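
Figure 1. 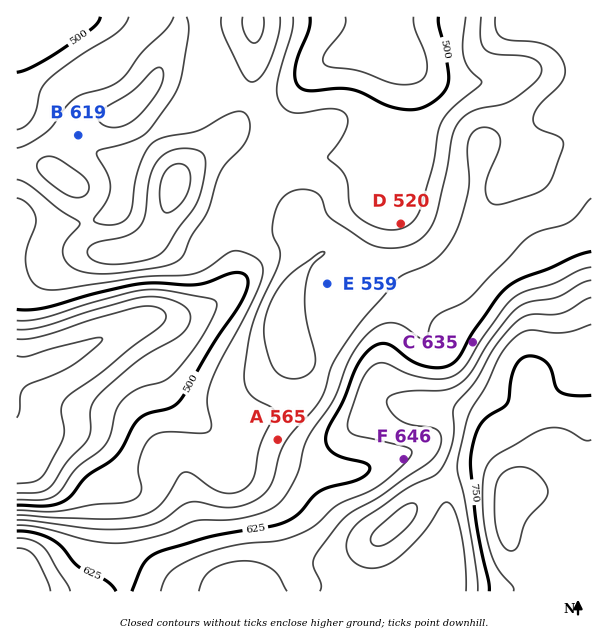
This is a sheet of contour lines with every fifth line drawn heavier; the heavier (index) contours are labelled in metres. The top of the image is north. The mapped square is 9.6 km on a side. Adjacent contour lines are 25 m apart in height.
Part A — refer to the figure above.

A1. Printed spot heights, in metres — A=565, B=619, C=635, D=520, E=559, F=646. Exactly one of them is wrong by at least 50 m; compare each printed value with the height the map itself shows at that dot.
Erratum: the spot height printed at B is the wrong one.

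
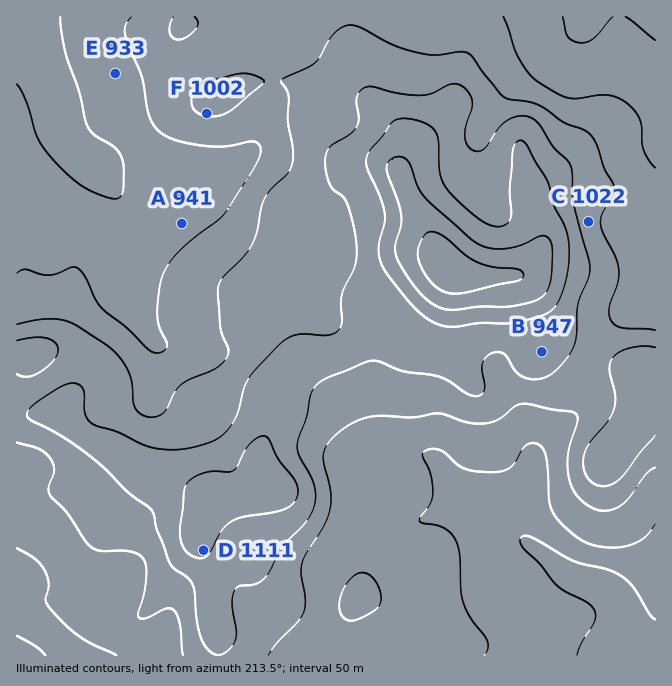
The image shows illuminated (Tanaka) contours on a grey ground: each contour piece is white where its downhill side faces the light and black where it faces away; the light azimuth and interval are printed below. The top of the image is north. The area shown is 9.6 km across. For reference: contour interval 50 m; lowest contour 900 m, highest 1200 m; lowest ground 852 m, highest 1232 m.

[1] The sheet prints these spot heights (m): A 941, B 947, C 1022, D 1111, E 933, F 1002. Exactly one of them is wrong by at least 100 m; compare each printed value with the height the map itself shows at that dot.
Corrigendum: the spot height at B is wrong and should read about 1072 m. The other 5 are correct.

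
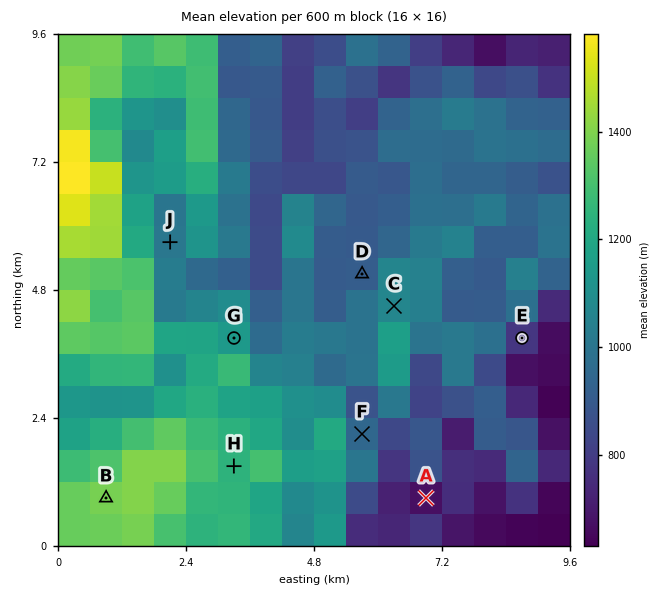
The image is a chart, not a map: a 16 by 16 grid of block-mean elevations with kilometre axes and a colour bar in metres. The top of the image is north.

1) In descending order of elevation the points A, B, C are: B C A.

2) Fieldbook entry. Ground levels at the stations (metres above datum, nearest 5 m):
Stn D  890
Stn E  765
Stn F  935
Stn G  1135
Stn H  1220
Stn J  990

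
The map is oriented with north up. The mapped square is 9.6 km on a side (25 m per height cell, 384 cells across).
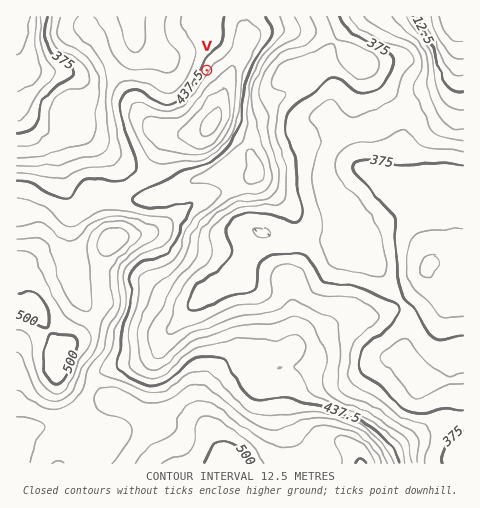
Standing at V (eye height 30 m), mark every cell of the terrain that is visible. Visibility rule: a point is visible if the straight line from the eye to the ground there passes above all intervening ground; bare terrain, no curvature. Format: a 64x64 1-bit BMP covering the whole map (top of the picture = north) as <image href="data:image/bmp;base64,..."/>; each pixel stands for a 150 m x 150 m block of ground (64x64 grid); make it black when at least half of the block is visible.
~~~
<image width="64" height="64" href="data:image/bmp;base64,Qk0+AgAAAAAAAD4AAAAoAAAAQAAAAEAAAAABAAEAAAAAAAACAAATCwAAEwsAAAIAAAAAAAAA////AAAAAAAAAAAAAAAAAAAAAAAAAAAAAAAAAAAAAAAAAAAAAAAAAAAAAAAAAAAAAAAAAAAAAAAAAAAAAAAAAAAAAAAAAAAAAAAAAAAAAAAAAAAAAAAAAAAAAAAAAAAAAAAAAAAAAAAAAAAAAAAAAAEAAAAAAAAAAwAAAAAAAAADAAAAAAAAAAGAAAAAAAAAAPAAAAAAAAAAcAAAAAAAAAAAAAAAAAAACAAAAAAAAAAYAAAAAAAAADgAAAAAAAAA+AQAAAAAAAD8AAAAAAAAAPwAAAAAAAAA/AAAAAAAAAD+AAAAAAAAAP4AAAAAAAAA/wAAAAAAAAD/AAAAAAAAAP+AAAAAAAAA/g+AAAAAAAD8P8AAAAAAAPwfgAAAAAAA+AAAAAAAAAD4AAAAAAAAAPgAAAAAAAAA+AAAAAAAAADwAAAAAAAAAPAAAAAAAAAA4AAAAAAAAACAAAAAAAAAAAAAAAAAAAAAAAAAAAAAAAAAAAAAAAAAAAAAAAAAAAAAAAAHAAAAAAAAAB/gAAAAAAAAP/AAAAAAAAB/+AAAAAAAAP/8AAAAAAAA//wAAAAAAAH//AAAAAAAA//+AAAAAAAD//4AAAAAAAf//gAAAAAAD///AAAAAAAP//+AAAAAAB///4AAAAAB////wAAAAAH///+AAAAAAP///4AAAAAA////gAAAAA=="/>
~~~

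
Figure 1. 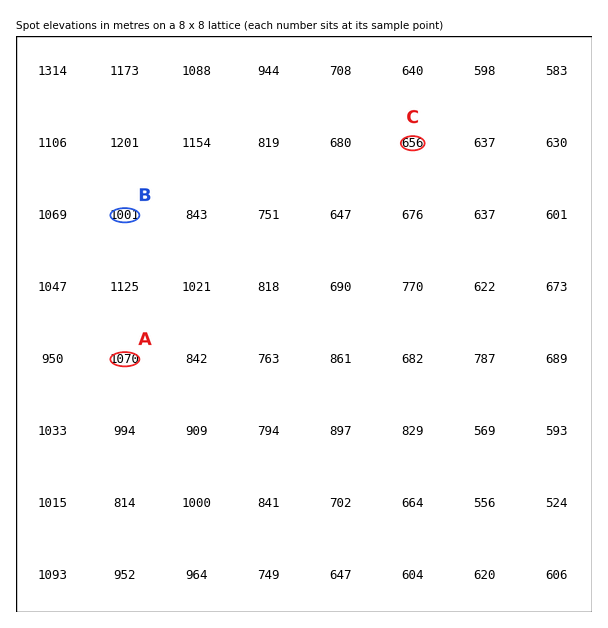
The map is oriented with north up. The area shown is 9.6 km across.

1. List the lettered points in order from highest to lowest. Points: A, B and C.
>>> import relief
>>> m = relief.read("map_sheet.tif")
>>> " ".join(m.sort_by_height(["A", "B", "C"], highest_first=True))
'A B C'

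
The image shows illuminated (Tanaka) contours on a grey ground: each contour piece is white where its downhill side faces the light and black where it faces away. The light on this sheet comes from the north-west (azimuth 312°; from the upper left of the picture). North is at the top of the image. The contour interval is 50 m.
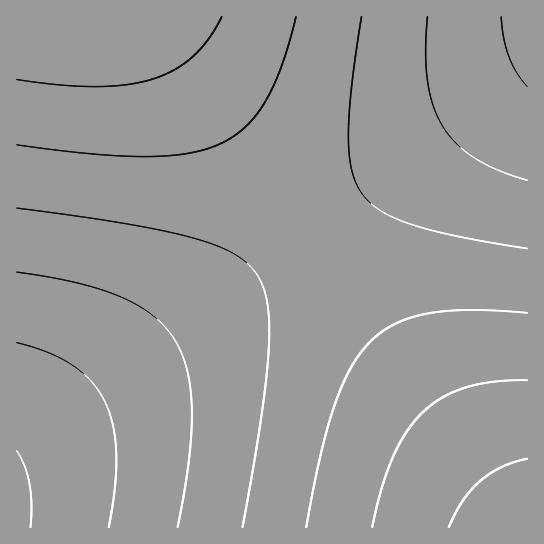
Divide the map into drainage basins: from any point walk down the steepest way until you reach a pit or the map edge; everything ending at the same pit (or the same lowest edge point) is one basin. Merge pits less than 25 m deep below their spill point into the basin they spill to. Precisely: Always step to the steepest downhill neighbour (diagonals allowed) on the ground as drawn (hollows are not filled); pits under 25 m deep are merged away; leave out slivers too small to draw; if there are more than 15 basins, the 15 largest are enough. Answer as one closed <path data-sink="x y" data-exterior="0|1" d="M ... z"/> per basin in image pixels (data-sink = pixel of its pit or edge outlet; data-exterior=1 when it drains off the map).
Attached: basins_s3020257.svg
<path data-sink="17 517" data-exterior="1" d="M150 16l-134 1 0 510 507 1z"/><path data-sink="527 17" data-exterior="1" d="M527 16l-376 1 374 511 3-1z"/>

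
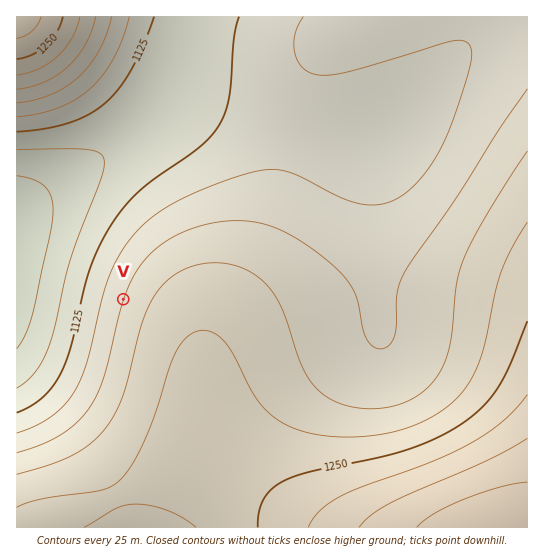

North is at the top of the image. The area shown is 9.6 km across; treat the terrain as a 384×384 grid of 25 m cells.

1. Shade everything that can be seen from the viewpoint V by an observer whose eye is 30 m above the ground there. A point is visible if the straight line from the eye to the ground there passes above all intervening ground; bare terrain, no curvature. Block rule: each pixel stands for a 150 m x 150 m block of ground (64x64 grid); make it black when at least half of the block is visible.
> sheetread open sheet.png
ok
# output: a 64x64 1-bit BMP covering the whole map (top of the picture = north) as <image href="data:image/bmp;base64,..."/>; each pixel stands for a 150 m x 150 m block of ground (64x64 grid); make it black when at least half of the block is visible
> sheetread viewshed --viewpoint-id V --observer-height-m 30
<image width="64" height="64" href="data:image/bmp;base64,Qk0+AgAAAAAAAD4AAAAoAAAAQAAAAEAAAAABAAEAAAAAAAACAAATCwAAEwsAAAIAAAAAAAAA////AAAAAAAAAAAAAH//APAAAAAAP//A/wAAAAAP//D/wAAAAAH/+P/wAAAAAB/8//gAAAAAA/7//AAAAAAAP//+AAAAAAAA//8AAAAAAAD//4AAAAAAAP//gAAAAAAA///AAAAAAAD//8AAAAAAAP//4AAAAAAA///gAAAAAAD//+AAAAAAAP//8AAAAAAA///wAAAAAAD///AAAAAAAP//8AAAAAAA///wAAAAAAD///gAAAAAAP//+AAAAAAA///4AAAAAAD///gAAAAAAP///AAAAAAA///8AAAAAAD///wAAAAAAP///AAAAAAA///8AAAAAAD///wAAAAAAP///AAAAAAA///8AAAAAAD///wAAAAAAP//+AAAAAAA///4AAAAAAD///gAAAAAAP//+AAAAAAA///4AAAAAAD///gAAAAAAP///AAAAAAA///8AAAAAAD///8AAAAAAP///4AAAAAA////4AAAAAD////4AAAAAP////4AAAAA/////4AAAAD/////4AAAAP/////4AAAA//////4AAAD//////4AAAf//////4AAB///////4AAP///////+AB/////////wf/////////////////////////////////////////////////////////////////////////////////////w=="/>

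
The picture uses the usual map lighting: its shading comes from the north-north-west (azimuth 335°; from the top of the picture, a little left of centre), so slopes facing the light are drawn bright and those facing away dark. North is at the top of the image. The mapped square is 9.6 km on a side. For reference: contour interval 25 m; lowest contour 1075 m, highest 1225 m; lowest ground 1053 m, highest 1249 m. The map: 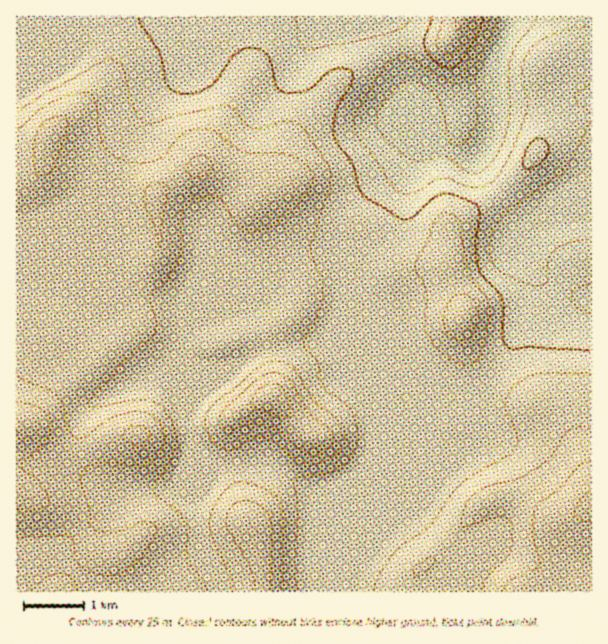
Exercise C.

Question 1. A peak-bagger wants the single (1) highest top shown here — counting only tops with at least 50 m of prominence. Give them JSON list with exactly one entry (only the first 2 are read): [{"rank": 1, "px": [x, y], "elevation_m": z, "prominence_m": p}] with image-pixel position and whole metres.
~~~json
[{"rank": 1, "px": [272, 398], "elevation_m": 1241, "prominence_m": 74}]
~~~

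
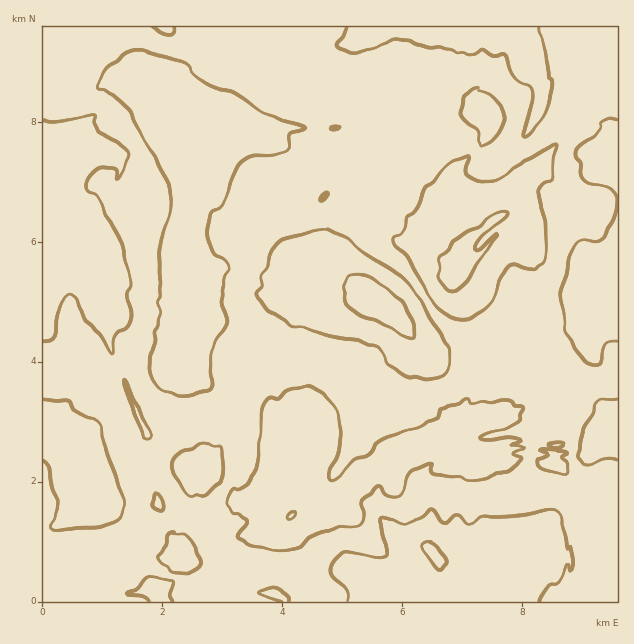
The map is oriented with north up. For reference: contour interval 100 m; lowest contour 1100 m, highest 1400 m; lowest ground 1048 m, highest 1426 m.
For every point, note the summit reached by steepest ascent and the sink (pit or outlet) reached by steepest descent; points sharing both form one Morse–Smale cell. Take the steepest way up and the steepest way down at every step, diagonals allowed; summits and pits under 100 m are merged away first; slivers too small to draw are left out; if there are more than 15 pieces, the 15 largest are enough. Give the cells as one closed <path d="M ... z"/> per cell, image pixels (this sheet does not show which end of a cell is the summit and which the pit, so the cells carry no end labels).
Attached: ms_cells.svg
<path d="M239 54l-6 4-6 8 1-5-7-7-16 4-5 8-22 22-8-5-19 1 1 6-5 15 3 19 5 6 12 4 13 13 9 16 7 8 4 12-2 6-8 7-4 17 0 12 4 9-1 22 3 6-2 26 4 7 0 15-10 15 0 8 6 12 0 31-7 9-1 18 19 38 6 33 23 17 8 9 7-3 8 3-3 7 4 3 11-1 12 9 10 0 9-7 6-13 17 5 22-5 26-20 6-8 21-3 15-12 18-9 15-3 9-6 3 14 6 11 3 2 7 0 8 9 19-5 8-7 16-3 11 0 28 10 18 0 8-7 0 37 12 11 19 7 1-93-6-3-9-15-5-15-11-8-13-4-7-12-12-9 1-6-3-4-4 7-8 6-26 2-15-2-5-8-8-6-6 0-17 6-37 1-56-61-12 0-20-25-1-21 7-18 1-17 17-13 48-63 0-11-15-10 3-5 1-12-33 5-15-6-8 2-9-6-18-6-5 17-7 1 0-20-28 0-23-13z"/><path d="M164 26l-57 0-12 9-7 0-12 20-6 17-12 10-16 3 0 44 7 1 6 7 10-5 5 5 16-1 6 6 8 0 2 8-6 6 16 0 8 10-3 12-23 20-8 30 12 6 12 19 1 14-11 18 2 15 8 10-2 30 24 63 15 30-11 12-2 12 24 41 4 27 16 24 13 13 32 8 9 0 7 11 11 0 10-6 8 0 4 17 8 4 4-2 14-14 40-10 9 0 12 6 9 0 8 4 7 0 3-4 11 5 6-1 31-23 5 5 13 6 23 4 18-21 36-7 12 0 3-6 2-9 7-9 19-5 12 4 1 4 9 8 4 12 4 3 9 5 6 0 1-34-20-8-12-11 0-37-8 7-18 0-28-10-11 0-16 3-8 7-19 5-8-9-7 0-3-2-6-11-3-14-9 6-15 3-18 9-15 12-21 3-6 8-26 20-19 5-20-5-6 13-9 7-10 0-12-9-11 1-4-3 3-7-8-3-7 3-8-9-23-17-6-33-19-38 0-13 8-14 0-31-6-12 0-8 10-15 0-15-4-7 2-26-3-6 1-22-4-9 0-12 4-17 8-7 2-6-4-12-7-8-9-16-13-13-12-4-5-6-3-19 5-15-1-6 19-1 8 5 22-22 5-8 16-4 8 8 9-8-9-14-39 1z"/><path d="M598 26l-433 1 25 14 39-1 10 14 5-2 9 0 9 4 15 16 13 4 15 7 4-4 5-22 8-4-6 8-1 9 0 12 2 4 5-3 13-1 23 2 22-8 14-2 7-6 9-2 12 0 27 14 21 20 4 11 12 13-2 15-28 33 0 23-4 9 0 10 17 24 13-8 12-10 6 10 5-4 4 1 16 13 3 7 0 21-3 12 5 17 8 9 0 7-8 21 9 10 12 3 6-9 11-6 22 0 8-10 20 2 0-267-11-4-5-5-4-8z"/><path d="M422 66l-21 2-7 6-14 2-22 8-23-2-17 3 26 13 8-2 15 6 9 0 24-6-1 13-3 5 10 5 6 10-4 12-28 33-17 24-17 13-1 17-7 18 1 21 20 25 12 0 56 61 37-1 17-6 6 0 8 6 5 8 41 0 8-6 3-6-13-4-9-10 8-21 0-7-8-9-5-17 3-12 0-21-3-7-16-13-4-1-5 4-6-10-12 10-13 8-17-24 0-10 4-9 0-23 28-33 2-15-12-13-4-11-21-20z"/><path d="M88 228l-7 1-3 12-9 15-23 27 0 14-4 4 0 122 17 8 17 14 5 11-5 25 10 14 5 2 9-6 6 1 5 6 0 7-7 7-7 0-7 5-2 21-11 6-2 11-18 16-8 11-7 3 1 17 46 0 11-8 16 4 33-10 14-1 7-5 2-11 11-16-21-30-4-27-24-41 2-12 11-12-15-30-6-19-9-17-7-21 0-36-8-10 0-9-6-23 0-7 6-9 0-11-5-8z"/><path d="M577 515l-24 5-4 3-8 21-12 0-36 7-18 21-23-4-13-6-5-5-31 23-6 1-9-5-5 4-7 0-8-4-9 0-12-6-9 0-40 10-14 14-4 2-8-4-4-17-2 1 0 4-3-5-3 0-6 3 0 3-15 0-7-11-9 0-32-8-7-8-18 32-50 12-16-4-10 7 509 1 6-12 11-2 2-2 0-34-16-6-4-3-4-12-9-8-4-7z"/><path d="M49 130l-7 0 1 170 3-3 0-14 23-27 9-15 3-12 5-1 8-30 10-7 13-13 3-6-2-9-6-7-16 0 6-6-2-8-8 0-6-6-16 1-5-5-10 5z"/><path d="M46 424l-4 0 1 160 6-2 8-11 18-16 1-11 12-6 2-21 7-5 7 0 7-7 0-7-5-6-6-1-11 6-9-10-4-12 5-12 0-7-5-11-8-8z"/><path d="M607 322l-9 0-8 10-22 0-11 6-5 8 4 5-1 6 12 9 7 12 13 4 11 8 5 15 9 15 5 2 1-97z"/><path d="M106 26l-63 0-1 58 11-1 11-5 6-6 16-35 15-5z"/><path d="M536 172l-6 5-4 7-10 12-11 19 13 0 9-9 12-6 12 0 4-2 0-8-6-10-5-6z"/><path d="M253 52l-9 0-4 2 0 3 14 14 17 11 6 2 16 2 13-2-16-8-13-4-15-16z"/><path d="M617 26l-19 1 0 13 4 8 5 5 7 3 4-1z"/><path d="M377 395l-5 2-14 24 4 7 9-3 9-10z"/><path d="M322 53l-6 1-6 10-1 15-3 5-1 20 7-1 4-15 0-27z"/>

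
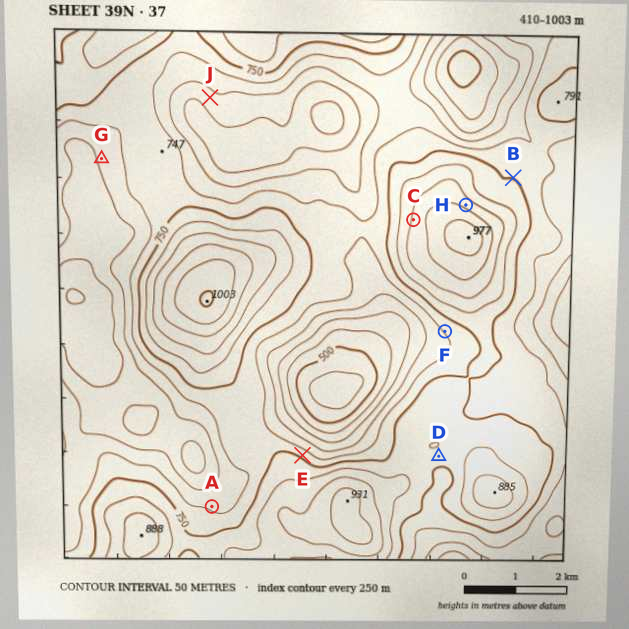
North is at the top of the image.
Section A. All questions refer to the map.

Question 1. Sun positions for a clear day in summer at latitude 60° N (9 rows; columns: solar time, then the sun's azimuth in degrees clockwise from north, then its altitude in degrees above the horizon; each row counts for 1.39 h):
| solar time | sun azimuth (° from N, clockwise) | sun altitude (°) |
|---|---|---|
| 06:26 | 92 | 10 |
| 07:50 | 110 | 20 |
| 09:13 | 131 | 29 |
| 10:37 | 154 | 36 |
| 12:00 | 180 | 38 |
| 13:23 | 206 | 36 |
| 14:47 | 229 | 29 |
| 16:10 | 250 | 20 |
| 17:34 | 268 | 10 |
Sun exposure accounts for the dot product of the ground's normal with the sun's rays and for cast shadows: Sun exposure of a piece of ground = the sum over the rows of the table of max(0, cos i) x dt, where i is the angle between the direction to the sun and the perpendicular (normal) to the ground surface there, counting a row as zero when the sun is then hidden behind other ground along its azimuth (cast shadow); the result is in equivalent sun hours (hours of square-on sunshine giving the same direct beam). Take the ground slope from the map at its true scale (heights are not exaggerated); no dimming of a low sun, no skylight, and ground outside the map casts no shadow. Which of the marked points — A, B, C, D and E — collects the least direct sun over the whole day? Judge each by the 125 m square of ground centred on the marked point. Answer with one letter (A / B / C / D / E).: E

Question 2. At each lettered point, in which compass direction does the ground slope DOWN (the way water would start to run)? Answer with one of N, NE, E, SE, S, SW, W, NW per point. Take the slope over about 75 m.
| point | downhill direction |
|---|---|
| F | SW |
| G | W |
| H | NE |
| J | SW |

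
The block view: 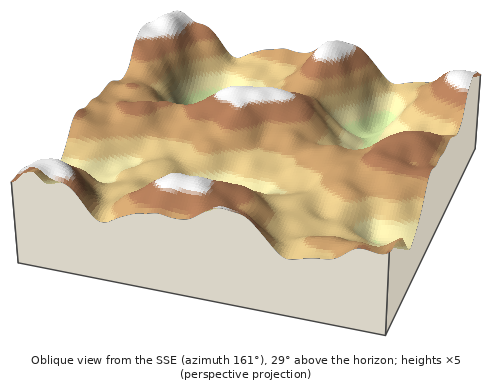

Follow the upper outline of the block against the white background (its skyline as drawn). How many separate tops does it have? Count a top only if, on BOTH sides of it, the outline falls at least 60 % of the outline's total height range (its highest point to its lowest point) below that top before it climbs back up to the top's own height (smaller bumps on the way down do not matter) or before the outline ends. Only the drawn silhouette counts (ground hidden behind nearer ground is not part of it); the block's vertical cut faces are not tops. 0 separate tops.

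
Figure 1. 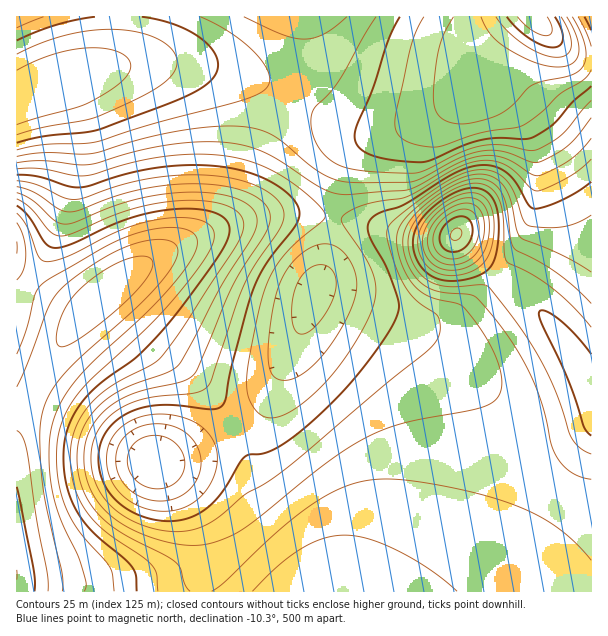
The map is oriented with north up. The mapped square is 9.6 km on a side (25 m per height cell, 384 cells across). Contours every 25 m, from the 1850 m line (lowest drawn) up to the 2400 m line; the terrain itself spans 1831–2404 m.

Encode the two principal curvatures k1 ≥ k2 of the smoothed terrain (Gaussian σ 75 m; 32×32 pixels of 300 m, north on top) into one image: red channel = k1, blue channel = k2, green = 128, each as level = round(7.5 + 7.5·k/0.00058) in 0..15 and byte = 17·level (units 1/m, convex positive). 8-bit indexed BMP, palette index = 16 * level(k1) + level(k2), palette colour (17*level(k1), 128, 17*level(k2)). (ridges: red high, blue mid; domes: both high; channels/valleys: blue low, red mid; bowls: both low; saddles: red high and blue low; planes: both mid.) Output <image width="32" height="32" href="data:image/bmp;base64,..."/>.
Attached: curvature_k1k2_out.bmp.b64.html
<image width="32" height="32" href="data:image/bmp;base64,Qk02CAAAAAAAADYEAAAoAAAAIAAAACAAAAABAAgAAAAAAAAEAAATCwAAEwsAAAABAAAAAAAAAIAAABGAAAAigAAAM4AAAESAAABVgAAAZoAAAHeAAACIgAAAmYAAAKqAAAC7gAAAzIAAAN2AAADugAAA/4AAAACAEQARgBEAIoARADOAEQBEgBEAVYARAGaAEQB3gBEAiIARAJmAEQCqgBEAu4ARAMyAEQDdgBEA7oARAP+AEQAAgCIAEYAiACKAIgAzgCIARIAiAFWAIgBmgCIAd4AiAIiAIgCZgCIAqoAiALuAIgDMgCIA3YAiAO6AIgD/gCIAAIAzABGAMwAigDMAM4AzAESAMwBVgDMAZoAzAHeAMwCIgDMAmYAzAKqAMwC7gDMAzIAzAN2AMwDugDMA/4AzAACARAARgEQAIoBEADOARABEgEQAVYBEAGaARAB3gEQAiIBEAJmARACqgEQAu4BEAMyARADdgEQA7oBEAP+ARAAAgFUAEYBVACKAVQAzgFUARIBVAFWAVQBmgFUAd4BVAIiAVQCZgFUAqoBVALuAVQDMgFUA3YBVAO6AVQD/gFUAAIBmABGAZgAigGYAM4BmAESAZgBVgGYAZoBmAHeAZgCIgGYAmYBmAKqAZgC7gGYAzIBmAN2AZgDugGYA/4BmAACAdwARgHcAIoB3ADOAdwBEgHcAVYB3AGaAdwB3gHcAiIB3AJmAdwCqgHcAu4B3AMyAdwDdgHcA7oB3AP+AdwAAgIgAEYCIACKAiAAzgIgARICIAFWAiABmgIgAd4CIAIiAiACZgIgAqoCIALuAiADMgIgA3YCIAO6AiAD/gIgAAICZABGAmQAigJkAM4CZAESAmQBVgJkAZoCZAHeAmQCIgJkAmYCZAKqAmQC7gJkAzICZAN2AmQDugJkA/4CZAACAqgARgKoAIoCqADOAqgBEgKoAVYCqAGaAqgB3gKoAiICqAJmAqgCqgKoAu4CqAMyAqgDdgKoA7oCqAP+AqgAAgLsAEYC7ACKAuwAzgLsARIC7AFWAuwBmgLsAd4C7AIiAuwCZgLsAqoC7ALuAuwDMgLsA3YC7AO6AuwD/gLsAAIDMABGAzAAigMwAM4DMAESAzABVgMwAZoDMAHeAzACIgMwAmYDMAKqAzAC7gMwAzIDMAN2AzADugMwA/4DMAACA3QARgN0AIoDdADOA3QBEgN0AVYDdAGaA3QB3gN0AiIDdAJmA3QCqgN0Au4DdAMyA3QDdgN0A7oDdAP+A3QAAgO4AEYDuACKA7gAzgO4ARIDuAFWA7gBmgO4Ad4DuAIiA7gCZgO4AqoDuALuA7gDMgO4A3YDuAO6A7gD/gO4AAID/ABGA/wAigP8AM4D/AESA/wBVgP8AZoD/AHeA/wCIgP8AmYD/AKqA/wC7gP8AzID/AN2A/wDugP8A/4D/ALmYlpeYiIiHhnZ2dneHiIiIiIiIh4eHh4eHh4eHh4eHqIeGh6e4t7enloaGh4iIiIiIiIiHh4eHh4eHh4eHh4eoh4anp6enpqamp4eHh4iIiIiIiIeHh4eHh4eHh4eHh5eHpqaWloaGlpaWl4eHiIiIiIiIh4eHh4eHh4eHh4eHl5eWloZ2dXV1hYaXl4eHiIiIiIiHh4eHh4eHh4eHh4enp5aGdWVVVWV1hpeXh4eIiIiIiIeHh4eHh4eHh4eHh6enhnZlVVRUVGWGlpeHh4eIiIeHh4eHh4eHh4eHh4aGuLeGdmVUVFRVdYaWp4aGh4eHh4eHh4eHh4eHh4eGhpa3tpZ1ZWRUVGV1lqanhoZ3h4eHh4eHh4eHh4eHhoaWqLe2poV1ZWVldYWWppeGdneHh4eHh4eHh4eHh4d2doeox7e2loaGhoaGlqa2hnZ2dneHh4eHh4eHh4eHdnZ2h6e3x6enlpaWl6ent5d2dXZ2d4eHh4eHh4eHh4d2dneXt6fHt5eHl6enp6eXh4Z2dXZ2d4eHh4eHh4eHdnZ2h6e4l7fHp4eHhoeHh4eHh4Z1dXZ3h4eHh4eHh3Z2doent7iGmLjIqIeHhoaHh4eHhnV1dXeHh4eHh4aGdnaHl7e4mIWHqMjIqIiHhoaHh4d2dnV1dneHh4WDg3R2h5e3uKiHk5aXuMjIuJiHh4aGhnZ2dXV2d4aFk6OjgYKWuLioiIahpJaXuMjIuKiIh4eGdnZlZWV2hnSjxda2ssG3qIiGhrOSlYeYuMjYyLiomId3dmVlZXZ3g6To+/vnwKKHhoaGtpKDhoeYqMjI2Mi4qJeXhoWFlpej0/n9/+y1gHWGhoe2lHN1h4eImKi4yMjIyLe2tbW2x8XQ5/z9/LiBcYaHh8aVhISHh4eHiJiouLi4t7e2tra3tqCzyvv66KOAhpeXtaaGhYaHh4eHh4eXl5eXl4eGhoaGgoCV2Pj4xZGGl5e2p5eGdoeHh4eGhoaGhoaGdnZ1dXV0cICl5+fFkoWHl5aXl4Z2h4eHh4eGhoaGhoZ2dXV1dXV0cJG0xaSDdoaHhYaGhnaHh4eHh4eGhoaGhoaGhoaGdnZ0cYGSg3R2doeDhIV2doaGhoaGhoaGhoaGh4eHh4eHdnZ2dXR1dnZ2h3R0dHV2doaGhoaGhoaGh4eHh4iIh4d3d3d3d3eHhpaWdXV1dXV2dnaGhoaGhoaGh4eHiIiHh4d3d3d3h6e2lYR2dXV1dXV2dnZ2hoaGhoeHh4eHh4eHd3d3h5e3x6VxcHd2dnZ2dnZ2dnZ2hoaHh4eHh4eHh3d3d3eHt8eWYGByd3d3d3Z2dnZ2dneHh4eHh4eHh4eHd3d3h6bGlVBQYaY="/>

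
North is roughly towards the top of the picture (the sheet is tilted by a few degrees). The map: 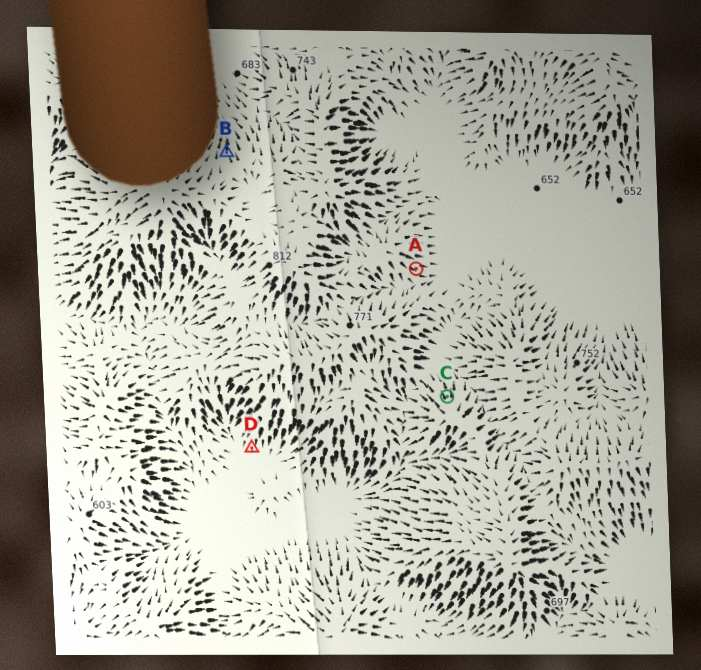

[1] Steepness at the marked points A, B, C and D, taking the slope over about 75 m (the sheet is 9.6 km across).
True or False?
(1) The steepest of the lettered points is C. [True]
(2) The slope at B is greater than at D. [True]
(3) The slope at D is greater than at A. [False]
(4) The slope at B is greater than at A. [True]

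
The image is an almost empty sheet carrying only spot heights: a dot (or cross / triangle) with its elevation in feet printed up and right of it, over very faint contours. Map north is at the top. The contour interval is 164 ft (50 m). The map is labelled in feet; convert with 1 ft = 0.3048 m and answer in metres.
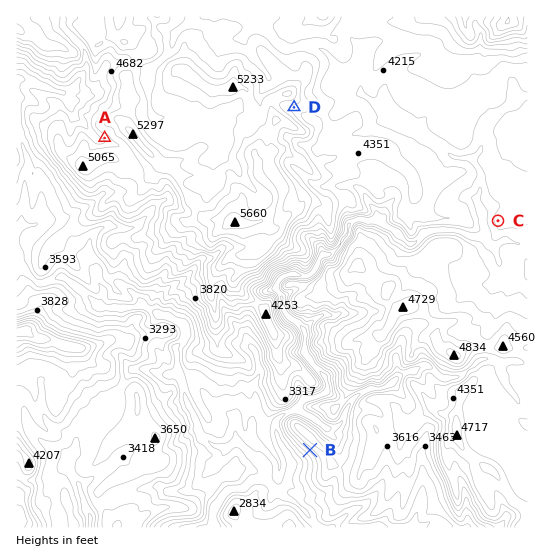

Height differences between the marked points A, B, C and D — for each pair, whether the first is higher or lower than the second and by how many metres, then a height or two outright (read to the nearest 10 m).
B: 520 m lower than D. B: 490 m lower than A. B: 290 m lower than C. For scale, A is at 1410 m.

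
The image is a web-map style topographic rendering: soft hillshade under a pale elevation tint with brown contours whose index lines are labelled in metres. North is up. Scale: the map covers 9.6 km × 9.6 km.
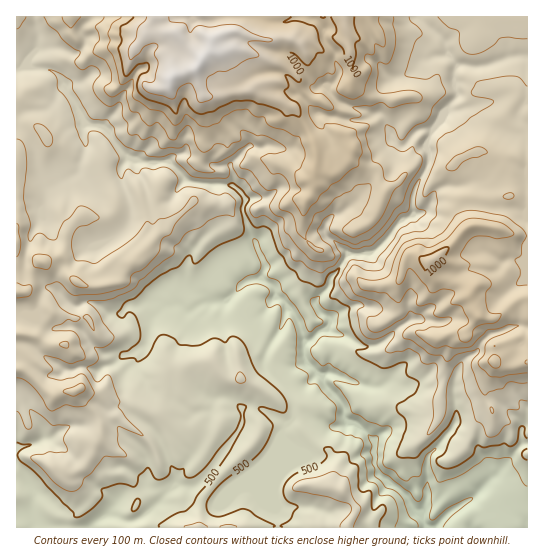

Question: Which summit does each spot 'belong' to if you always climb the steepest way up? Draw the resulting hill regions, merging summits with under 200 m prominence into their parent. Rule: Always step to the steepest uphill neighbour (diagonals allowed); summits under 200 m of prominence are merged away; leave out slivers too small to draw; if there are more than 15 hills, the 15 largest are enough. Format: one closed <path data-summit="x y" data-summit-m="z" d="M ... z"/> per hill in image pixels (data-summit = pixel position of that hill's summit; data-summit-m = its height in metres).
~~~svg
<path data-summit="202 59" data-summit-m="1192" d="M527 16l-511 1 1 52 10-4 4 3 18 1 9 6 18 28 8 19 21 6 14 19 11 12 16 4 23-2 20 20 14 3 20 0 14 4 8 10-2 13 8 23 14 31-4 14-15 2-20 20-20 2-16 9-11-7-8 0-8 3-8 9-10 29-4 4-2 8-14 16-1 12 5 11 2 16 16 11 13 14 15 35 1 12-13 12-4-6-9-3-8-11-17-9-6 0-2 2 2 29-8 14-14 8-5 5 1 2 435-1-1-100-6 3 2 13-22 27-10 9-2-12-12-20-26-16-2 0 7-9 0-21-1-14-2-2-8-2-12 0-35 4-9-4-8 4-14 0-34-14-7 0-4 3-15-14-3-7 1-13 24-16 2-7-14-10-2-7 14-16 2-8 6-7 10-16 2-2 22 0 17-15 14-18 11-6 0-20 16-35-2-17 21-36 9-9-4-20 3-10 2-2 24 2 33-11 12 1z"/><path data-summit="17 293" data-summit-m="845" d="M27 65l-11 5 0 409 10 2 9 10-4 20 2 17 58 0 6-7 14-8 8-14-2-29 2-2 6 0 17 9 8 11 9 3 4 6 13-12-1-12-15-35-13-14-16-11-2-16-5-11 1-12 14-16 2-8 4-4 10-29 8-9 8-3 8 0 11 7 16-9 20-2 20-20 15-2 4-14-14-31-8-23 2-13-8-10-14-4-20 0-14-3-20-20-23 2-16-4-11-12-14-19-21-6-8-19-18-28-9-6-18-1z"/><path data-summit="435 258" data-summit-m="1039" d="M523 56l-14 1-27 10-24-2-2 2-3 10 4 20-9 9-21 36 2 17-16 35 0 20-11 6-14 18-17 15-22 0-2 2-10 16-6 7-2 8-14 16 2 7 14 10-2 7-25 19 0 10 3 7 15 14 4-3 7 0 34 14 14 0 8-4 9 4 35-4 12 0 8 2 2 2 1 14 0 21-5 8 26 17 8 12 8 18 8-7 22-27-2-13 7-4 0-368z"/>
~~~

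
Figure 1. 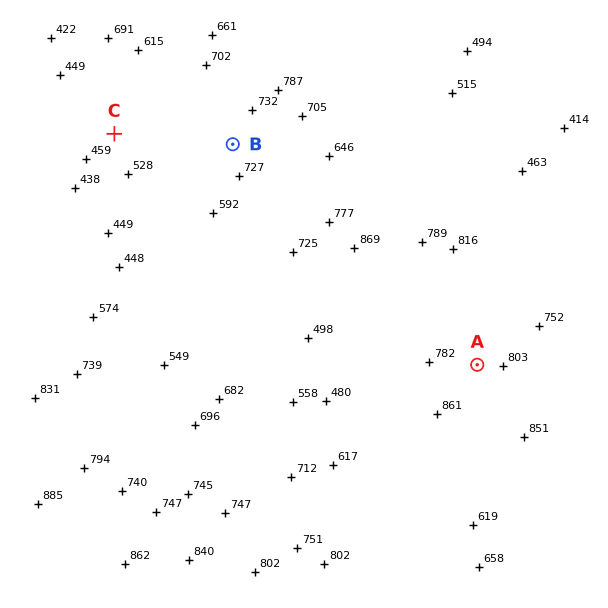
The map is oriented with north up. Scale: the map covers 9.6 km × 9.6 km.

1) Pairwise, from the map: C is below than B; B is below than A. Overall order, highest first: A B C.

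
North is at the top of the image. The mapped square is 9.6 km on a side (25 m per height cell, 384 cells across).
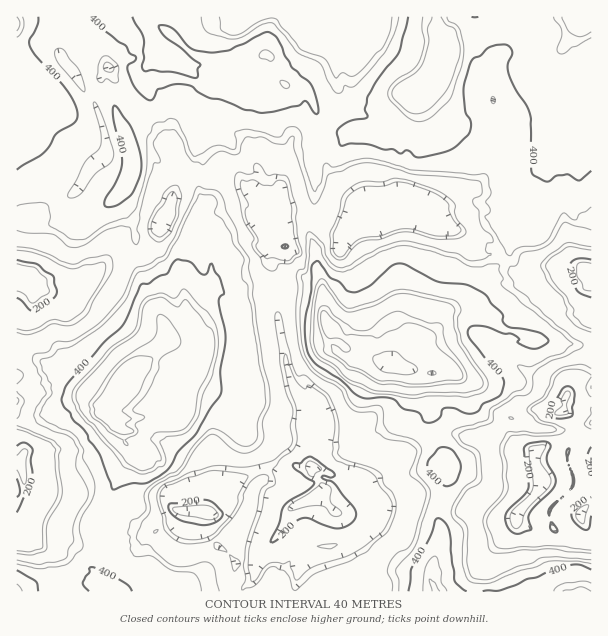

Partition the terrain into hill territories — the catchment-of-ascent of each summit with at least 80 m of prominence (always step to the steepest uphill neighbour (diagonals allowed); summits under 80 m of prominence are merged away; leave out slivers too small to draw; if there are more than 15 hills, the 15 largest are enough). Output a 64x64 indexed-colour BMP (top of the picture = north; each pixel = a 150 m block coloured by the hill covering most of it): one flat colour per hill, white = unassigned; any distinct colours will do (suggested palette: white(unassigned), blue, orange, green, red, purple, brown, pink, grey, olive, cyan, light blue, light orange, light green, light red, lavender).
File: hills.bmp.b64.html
<image width="64" height="64" href="data:image/bmp;base64,Qk12CAAAAAAAAHYAAAAoAAAAQAAAAEAAAAABAAQAAAAAAAAIAAATCwAAEwsAABAAAAAAAAAA////ALR3HwAOf/8ALKAsACgn1gC9Z5QAS1aMAMJ34wB/f38AIr28AM++FwDox64AeLv/AIrfmACWmP8A1bDFAHd3dxERERERERERERERERERERFmZmZmZmZkREREREREd3dxERERERERERERERERERERFmZmZmZmZmRERERERER3dxERERERERERERERERERERFmZmZmZmZmZkRERERERHd3EREREREREREREREREREREWZmZmZmZmZmZEREREREd3cRERERERERERERERERERERFmZmZmZmZmZkRERERER3ERERERERERERERERERERERERZmZmZmZmZmZERERERHEREREREREREREREREREREREREWZmZmZmZmZkRERERBERERERERERERERERERERERERERFmZmZmZmZmZBEREREREREREREREREREREREREREREREWERZmZmZmERERERERERERERERERERERERERERERERERERFmZmRhEUQRERERERERERERERERERERERERERERERFEQWREREQUREERERERERERERERERERERERERERERERFERERERERERERBERERERERERERERERERERERERERERE0REREREREREREQREREREREREREREREREREREREREzETM0REREREREREQREREREREREREREREREREREREREzMREzM0RERERERERBERERERERERERERERERERERERETMzETMzNEREREREREERERERERERERERERERERERERERMzMzMzMzRERERDMxEREREREREREREREREREREREREREzMzMzMzMzRDMzMzERERERERERERERERERERERERERETMzMzMzMzMzMzMzMRERERERERERERERERERERERERERMzMzMzMzMzMzMzMxERERERERERERERERERERERERERMzMzMzMzMzMzMzMzMzMxEREREREREREREREREREREREzMzMzMzMzMzMzMzMzMzEREREREREREREREREREREREzMzMzMzMzMzMzMzMzMzMxERERERERERERERERERERETMzMzMzMzMzMzMzMzMzMzMRERERERERERERERERERETMzMzMzMzMzMzMzMzMzMzMzERERERERERERERERERERMzMzMzMzMzMzMzMzMzMzMzMREREREREREREREREREREzMzMzMzMzMzMzMzMzMzMzMxERERERERERERERERERETMzMzMzMzMzMzMzMzMzMzMzERERERERERERERERERETMzMzMzMzMzMzMzMzMzMzMzMRERERERERERERERERERMzMzMzMzMzMzMzMzMzMzMzMxEREREREREREREREREREzMzMzMzMzMzMzMzMzMzMzMzERERERERERERERERERETMzMzMzMzMzMzMzMzMzMzMzMRERERERERERERERERERMzMzMzMzMzMzMzMzMzMzMzMxERIhEREREREREREREREzMzMzMzMzMzMzMzMzMzMzMzESIiIhERERERERERERETMzMzMzMzMzMzMzMzMzMzMzMiIiIiIRERERERERERERMzMzMzMzMzMzMzMzMyIjMzMyIiIiIiMRERERERERERMzMzMzMzMzMzMzMzMzIiIiIiIiIiIiIzMxEREREREREzMzMzMzMzMzMzMzMiIiIiIiIiIiIiIiMzMRERERERERMzMzMzMzMzMzMzIiIiIiIiIiIiIiIiIjMzEREREREREzMzMzMzMzMzMzIiIiIiIiIiIiIiIiIiIzMRERERERETMzMyIzMzMzMzIiIiIiIiIiIiIiIiIiIiIiEREREREREzIiERIiMzMyIiIiIiIiIiIlVSIiIiIiIiIRERERERESIiIREiIiIiIiIiIiIiIiIiVVVSIiIiIiIhERERERERIiIhIiIiIiIiIiIiIiIiIiJVVVVSIiIiIiIRERERIiIiIiIiIiIiIiIiIiIiIiIiIlVVVVIiIiIiIiERERIiIiIiIiIiIiIiIiIiIiIiIiIiVVVVVSIiIiIiIiIiIiIiIiIiIiIiIiIiIiIiIiIiIiJVVVVVUiIiIiIiIiIiIiIiIiIiIiIiIiIiIiIiIiIiIlVVVVVVIiIiIiIiIiIiIiIiIiIiIiIiIiIiIiIiIiIiVVVVVVUiIiIiIiIiIiIiIiIiIiIiIiIiIiIiIiIiIiJVVVVVVSIiIiIiIiIiIiIiIiIiIiIiIiIiIiIiIiIiIlVVVVVVIiIiIiIiIiIiIiIiIiIiIiIiIiIiIiIiIiIiVVVVVVIiIiIiIiIiIiIiIiIiIiIiIiIiIiIiIiIiIiJVVVVVUiIiIiIiIiIiIiIiIiIiIiIiIiIiIiIiIiIiIlVVVVVSIiIiIiIiIiIiIiIiIiIiIiIiIiIiIiIiIiIiVVVVVSIiIiIiIiIiIiIiIiIiIiIiIiIiIiIiIiIiIiJVVVVSIiIiIiIiIiIiIiIiIiIiIiIiIiIiIiIiIiIiIlVVVVIiIiIiIiIiIiIiIiIiIiIiIiIiIiIiIiIiIiIiVVVVIiIiIiIiIiIiIiIiIiIiIiIiIiIiIiIiIiIiIiJVVVUiIiIiIiIiIiIiIiIiIiIiIiIiIiIiIiIiIiIiIlVVVVVSIiIiIiIiIiIiIiIiISIiIiIiIiIiIiIiIiIiVVVVVVIiIiIiIiIiIiIiIiERIiIiIiIiIiIiIiIiIiJVVVVVIiIiIiIiIiIiIiIiIRESIiIiIiIiIiIiIiIiIlVVVVIiIiIiIiIiIiIiIiIRESIiIiIiIiIiIiIiIiIi"/>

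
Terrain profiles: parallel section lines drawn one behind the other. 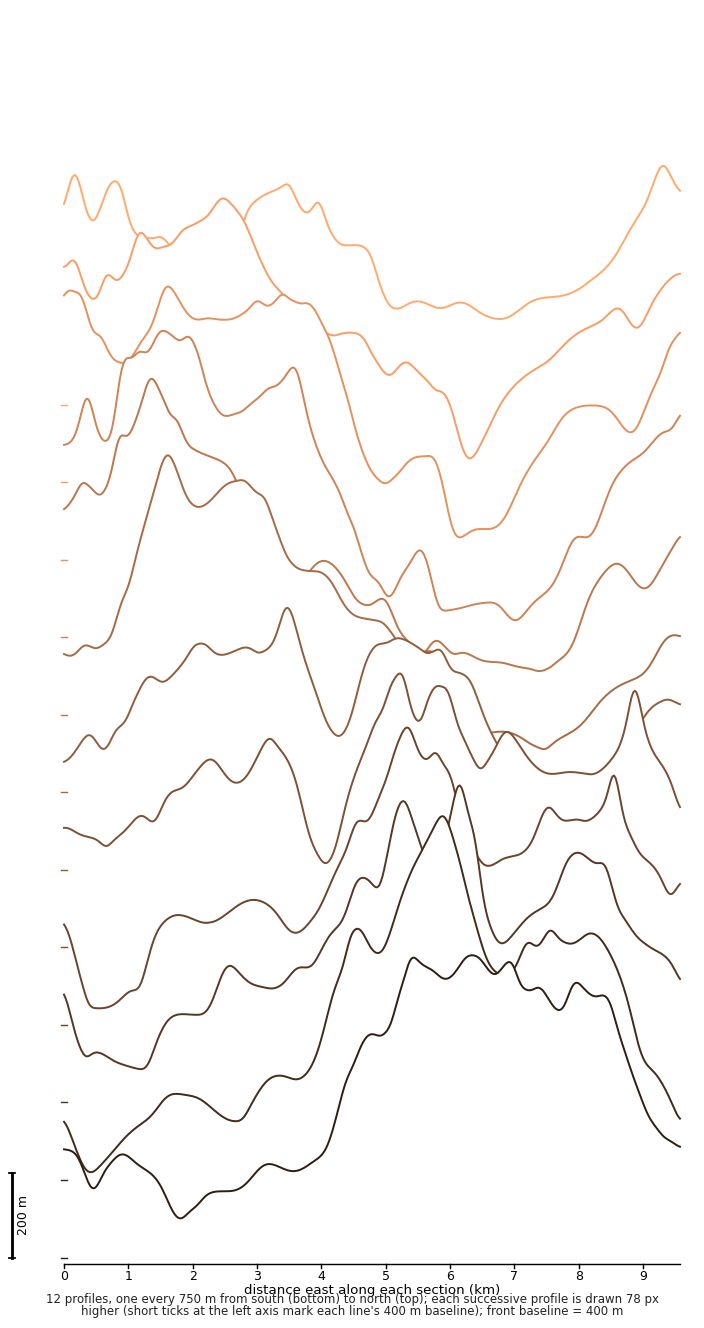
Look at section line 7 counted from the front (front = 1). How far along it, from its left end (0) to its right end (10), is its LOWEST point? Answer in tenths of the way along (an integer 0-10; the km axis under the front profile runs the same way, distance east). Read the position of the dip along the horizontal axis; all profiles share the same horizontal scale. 8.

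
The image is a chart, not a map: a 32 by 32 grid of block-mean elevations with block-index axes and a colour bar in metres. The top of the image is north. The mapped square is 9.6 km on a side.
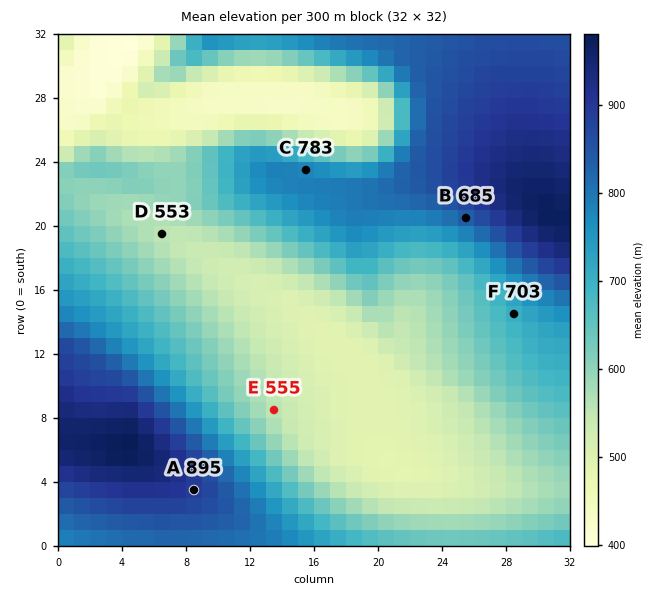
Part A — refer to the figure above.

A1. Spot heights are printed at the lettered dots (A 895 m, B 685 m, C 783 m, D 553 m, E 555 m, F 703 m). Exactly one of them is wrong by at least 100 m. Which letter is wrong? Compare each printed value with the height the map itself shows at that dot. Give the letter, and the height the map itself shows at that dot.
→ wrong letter B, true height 835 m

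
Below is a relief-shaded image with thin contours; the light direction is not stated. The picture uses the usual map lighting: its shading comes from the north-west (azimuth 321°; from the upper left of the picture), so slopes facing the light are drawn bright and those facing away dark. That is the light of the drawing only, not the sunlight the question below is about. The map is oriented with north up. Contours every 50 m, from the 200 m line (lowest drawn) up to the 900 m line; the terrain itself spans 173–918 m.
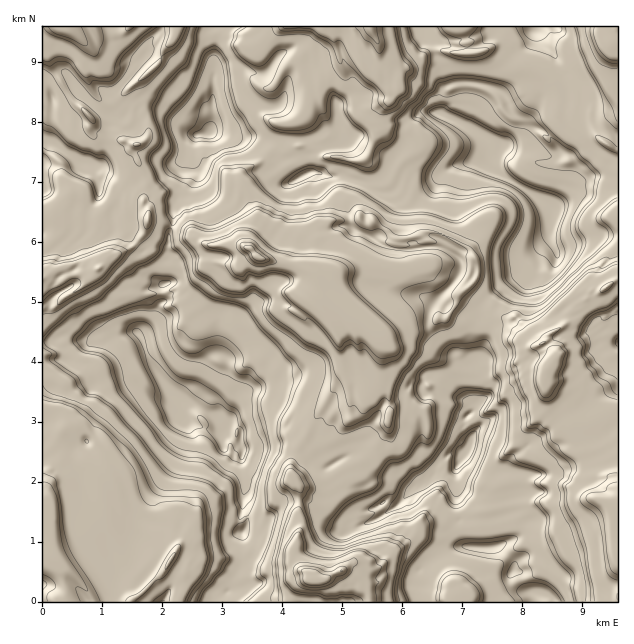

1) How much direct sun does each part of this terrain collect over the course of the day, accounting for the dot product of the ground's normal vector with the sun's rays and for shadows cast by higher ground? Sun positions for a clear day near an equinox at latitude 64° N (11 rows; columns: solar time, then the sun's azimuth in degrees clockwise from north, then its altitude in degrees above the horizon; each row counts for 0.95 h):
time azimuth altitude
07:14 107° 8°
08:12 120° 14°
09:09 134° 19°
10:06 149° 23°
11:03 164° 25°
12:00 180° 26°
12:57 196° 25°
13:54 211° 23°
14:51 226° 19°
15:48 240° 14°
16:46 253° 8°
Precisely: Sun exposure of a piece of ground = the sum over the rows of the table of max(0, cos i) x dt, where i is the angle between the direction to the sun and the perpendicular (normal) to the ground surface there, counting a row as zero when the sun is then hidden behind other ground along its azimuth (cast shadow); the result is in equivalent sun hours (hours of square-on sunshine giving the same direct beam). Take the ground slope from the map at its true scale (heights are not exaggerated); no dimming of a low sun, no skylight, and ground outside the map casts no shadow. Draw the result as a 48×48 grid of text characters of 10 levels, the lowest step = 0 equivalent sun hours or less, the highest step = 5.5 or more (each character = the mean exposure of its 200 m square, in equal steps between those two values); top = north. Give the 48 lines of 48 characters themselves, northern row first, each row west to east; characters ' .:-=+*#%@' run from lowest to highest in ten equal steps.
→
@@*=*+*%%#+##++=-++#@@@#**%#++===%%%*++=--.=****
*#@%***@*=#%#*#+++*##**@%**%*+-:--=+:-++::=+**#*
#@#%%*%*==%*##*#@###=+*+*#**#+--+*#%@%+++-=+*#@%
@#%****+-**@#*=**@%=#**+#%#**+++*+*#*****++++%*%
*+*@@@#=%#@*#+++++-+#*****%%*+***@@@@@@****++*#*
**+***+#*#**#****#%%****@*+##*#%@*###*##***+++#*
++*-=++**#*@**+*#+*+=+**+*+*%@@@#%*++*+%#*++++*#
#**#=++++=#+***+%*= :+#%+%**#%*:::*%#*#*@#+**+*#
@#**#++++==+#==+*%#@@@@#+*@***+=.:.=#@@#*##+*++#
+%%***+-=*+=.  ::=+*****++=*@#+++===++*#*#%%**+-
=-#@@#*##%#==-. .=++**+-. :*#++*####++-=++*#%**%
+=-=+#**+==-=-:  -+++#@@@@@%*+**%*+::-=+****#@**
+-: :-+**=: ..+==-=+*-.-==*#+++*++=:. .****++***
=++=:=+++=-=::=*+=::..::...-=+++:...   .=##*==++
:+**:=++++=-:.:+=-:    .++-.:-==::....:::-+#=:-.
++*+++++-=:. .-:.::     .::.:     ..:-=+=-=--=-=
***+++++#+=-     :--::=++=#*---:::.-+*##+---++%#
++++=-=+#*+*+. ...:-=+++=:.=+-=++=:=+##+=::=+*=+
=-:. ..+***%%#%%*=.  ..:-==::=----*==*+=-..=:-:=
  .-=*%#@%+#*+++*@#+-:::.:=+=-=====*++=--. ::...
+****%%@###*#%*%@@@@@*++++++++*****+*=-::. ...:=
*#*#@@%**+=+%@@#%%*=-++++==++*#%%%-+#=.    .-+-+
%+%@@%**###+*%@@@#%*%*++++:-=++*#=*%*=    .-+*##
#%@@##@@@##****#@#++*%*+*++:-====-#*++=.  -+**@@
*@##@@#%%**+***++%#@#%@#**++:-+++#*++++- -+=*%**
@*#%*++=+**#**#*+*@%@#*%****+==*##****+-=-=**++*
-==::=+==**%#@@@*+*@*%@#@@@#*++#+#@@@#**+=::=+++
===-::=+=**#@%*##++*@**%#*#@@@###***+#+++==*+-=+
=::=++=+==#**+**#%++*#++****%#%%@#++++*#=+*#+=-+
++-==+==+-+%%#*+#%#++=++#****#**=++++**#+***++:-
.:-:.---++=+*#%*+=++=+++******=-=+#%%*+#*%%***+-
-:.:-.-:-===+**%*++=-++****#*++:-++=-=%+*#%***+=
*++::-:-:=-==-=+*+*==++*#*%%+*+*++*=+#++****+++*
++*+-:-:-:...-==++#+++***@%*%#+#**+*+=++%@******
+***+=:-:-::.:::=++**+******#**@%#*====***#**+++
++++++=---: .:: .-==++****+**#%*#*=:=+*#++%%**++
+++++++==-:::....---.:=+++**%@#%#+..=+#@@%+##+++
:+++++++==:  .:.---=+-=+++****@*==.-=++++=+-=+=:
-=+++++++:::--.-:-+*@#*++*#%##=:.:--+++++#++=..-
+=++++++=-...-==.:+++*++*@@#*- .== -+++++=+**#++
++++++*++++++=+=:-+*===+#=:.   .-+-++++++#####%*
*+++++*++++++++=+====-=-     .:++++++++++++*%+**
++=+++++++++++=-:--=--:      .=+*+*%%%%*++#+#***
++=+++++++-=+==-==-==+     .==+%*+=--==***%***+*
*+-=+++++=+#+*++==-++:   :+-:*%*++==-:=#*+*%+*+*
%*+-+++++=%**#%*+=***+-.=*+**#*==: :=++=**+##**@
***+=+++=##*#@*++-=*%%@@%***#*====+--+=+%@%++**#
+=+*=++=#%**%#++=:=+#@@@@@@*++=+++++*++==+##*+*+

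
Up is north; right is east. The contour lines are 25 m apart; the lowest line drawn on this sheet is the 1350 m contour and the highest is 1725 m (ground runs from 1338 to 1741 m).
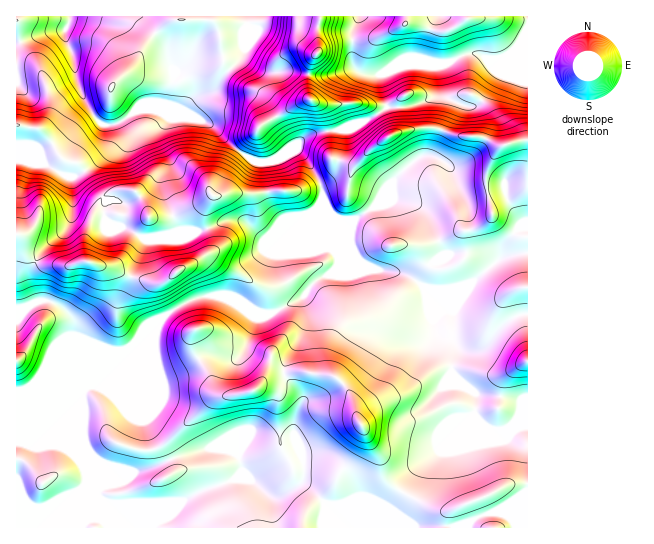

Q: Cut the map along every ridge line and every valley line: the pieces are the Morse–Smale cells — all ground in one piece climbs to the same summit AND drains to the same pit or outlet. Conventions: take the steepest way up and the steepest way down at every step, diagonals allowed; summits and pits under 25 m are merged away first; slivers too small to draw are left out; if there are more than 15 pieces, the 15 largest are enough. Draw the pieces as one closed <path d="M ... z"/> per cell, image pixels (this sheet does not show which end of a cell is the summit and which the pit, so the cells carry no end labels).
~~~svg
<path d="M322 201l-1 13 16 37 2 14-9 10-13 5-13 15-1 6 4 10-2 15-21 40 1 12 15 15 3 6-10 27 3 13-26 1-20-5-12 20-16-7-15 0-36 11-24 10 4-4 0-14-7-30 13-31 2-16 6 3 10-4 31-18 12 0 8 2 13-1 9-14 8-24 9-4-43-18-17 0-14 4-25 15-9 11-51 51-16 7-7 7 0 44 4 15 0 24 22 54 419-1 0-101-18 1-7 4-10 0-8-4-10-10 1-23-24-20 1-31-6-7-11-6-8-21-4-22-21-14-29-4-13-6-8-9-14-35-11-8z"/><path d="M69 16l-53 1 0 292 7 0 15-8 16 2 11 6 7 9 1 17 2 2 22 10 24 4-94 40-11 2 1 135 91-1-21-53 0-24-4-15 0-44 7-7 16-7 53-54-17 4-21-17 0-11 24-60-19-11-13-3-8-4 0-22-17-25 0-4 25-25 3-6 0-8-3-6-10 0-7-6-13-22-7-19-3-21-8-19 0-9 4-7z"/><path d="M378 113l-32 16-36 6-23 16 10-2 15 18 9 18 2 17 2 5 9 10 5 2 14 35 8 9 13 6 29 4 24 16 23 0 20-5 28-24 8-4 22-3 0-26-8 0 1-5-14-24-2-10-28 7-12-2-8-8-5-15-13-11-10-4 6-4 6-18 0-4-24-1-27 8z"/><path d="M321 204l-7 8-13 5-14 14-20 9-2 0-19-17-7-3-12 0-34 13-18 0-29 6-25 60 0 11 21 17 7 0 9-4 23-18 24-9 22 1 39 18 33-15 18-20 13-5 9-10 0-10-16-37z"/><path d="M302 297l-29 16-15 3-10 26-9 14-13 1-8-2-12 0-31 18-10 4-6-3-2 16-13 31 7 30 0 14-2 3 22-9 36-11 15 0 16 7 12-20 20 5 25-2-2-12 10-27-3-6-15-15-1-12 21-40 2-15z"/><path d="M186 115l-19 0 1 4-11 14 2 9 8 16 0 7-6 10 0 10 16 42 0 6 16 0 34-13 12 0 7 3 19 17 2 0 20-9 14-14 13-5 6-6 3-5-2-16-14-26-10-10-10 3-12 8-17 3-27-18-21-21z"/><path d="M527 253l-16 2-13 5-31 25-17 4-26 0 3 5 1 15 8 21 11 6 6 7-1 31 24 20-1 23 10 10 8 4 10 0 7-4 18-2z"/><path d="M243 52l-3 7-17 16-12 16-16 6-10 15-18 2 19 1 24 9 21 21 27 18 8 0 12-4 32-24 36-6 31-15-3-6-15-5-44 0-7-8 0-20-2-2-16-2-28 0-13-8-5-5z"/><path d="M138 16l-68 0-5 13 0 9 8 19 3 21 4 12 11 21 12 14 14-1 20-15 24 0 6-2 4-6 2-30-4-8-2-16z"/><path d="M527 16l-168 0-7 17 0 29 1 4 9 7 19 2 32-15 13 0 20 4 23-11 8 0 12 7 9 0 13-7 9-8 8-15z"/><path d="M155 109l-18 0-15 12-8 3 2 15-3 6-25 25 1 7 16 22 0 22 8 4 13 3 19 11 21-3 11-5-16-46 0-10 6-10 0-7-10-20 0-5 11-16z"/><path d="M246 16l-107 1 26 28 4 18 4 8-1 24-3 10-11 6 5 2 22-1 10-15 16-6 6-6 6-10 20-20 4-12 1-18z"/><path d="M50 301l-12 0-15 8-7 1 1 82 10-1 94-40-24-4-22-10-2-2-1-17-7-9z"/><path d="M445 131l-4 0-6 20-6 4 10 4 13 11 5 15 10 10 10 0 28-7 2 10 14 24-1 5 7 0 1-86-6-1-17 5-8 0-14-8-25-1z"/><path d="M527 31l-7 14-17 14-7 18-19 28-11 2-15-6-9 30 16 5 25 1 14 8 8 0 23-6z"/>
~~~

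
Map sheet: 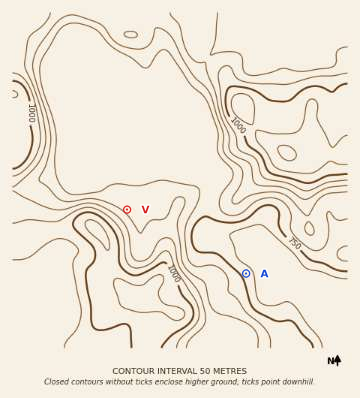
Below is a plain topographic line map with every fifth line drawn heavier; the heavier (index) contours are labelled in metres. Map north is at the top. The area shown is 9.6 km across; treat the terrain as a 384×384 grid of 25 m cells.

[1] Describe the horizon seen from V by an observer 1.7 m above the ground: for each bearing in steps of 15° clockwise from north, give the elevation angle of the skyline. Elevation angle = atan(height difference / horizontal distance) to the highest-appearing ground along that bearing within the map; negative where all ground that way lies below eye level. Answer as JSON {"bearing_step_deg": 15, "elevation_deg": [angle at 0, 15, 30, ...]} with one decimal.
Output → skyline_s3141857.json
{"bearing_step_deg": 15, "elevation_deg": [0.7, 0.7, 0.8, 3.0, 2.9, 2.9, 0.8, 0.9, 1.9, 3.8, 5.6, 5.6, 6.3, 9.9, 12.5, 13.7, 13.6, 11.7, 7.6, 2.3, 3.1, 2.7, 0.7, 0.2]}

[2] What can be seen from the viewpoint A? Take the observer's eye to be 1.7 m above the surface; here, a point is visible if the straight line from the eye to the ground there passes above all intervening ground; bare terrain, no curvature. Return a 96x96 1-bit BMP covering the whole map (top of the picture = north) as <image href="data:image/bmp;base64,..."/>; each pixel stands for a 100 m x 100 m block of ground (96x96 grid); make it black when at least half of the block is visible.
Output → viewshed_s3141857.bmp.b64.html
<image width="96" height="96" href="data:image/bmp;base64,Qk2+BAAAAAAAAD4AAAAoAAAAYAAAAGAAAAABAAEAAAAAAIAEAAATCwAAEwsAAAIAAAAAAAAA////AAAAAAAAAAAAAAAAAAAAAAAAAAAAAAAAAAAAAAAAAAAAAAAAAAAAAAAAAAAAAAAAAAAAAAAAAAAAAAAAAAAcAAEAAAAAAAAAAP//AAMAAAAAAAAAAf//AAcAAAAAAAAAAf//gA8AAAAAAAAAAP//gB8AAAAAAAAgAP//gD8AAAAAAAAwAH//gH8AAAAAAABwAAD/gP8AAAAAAABwAAB/gP8AAAAAAADgAAB/Af8AAAAAAACAAAB/Af8AAAAAAACAAAB+Af8AAAAAAAGAAAB+Af8AAAAAAAGAAAD+Af8AAAAAAAMAAAD/Af8AAAAAAAcAAGH/A/8AAAAAAA4AAfH///8AAAAAAA4AB/////8AAAAAAAwADz////8AAAAAAAwADh////8AAAAAAAwADB////4AAAAAAAwADB////4AAAAAAA4AD/////4AAAAAAAYAD////hwAAAAAAAcAD////gAAAAAAAAcAB////gAAAAAAAAeAA////AAAAAAAAAOAB////AAAAAAAAAPAD///+AAAAAAAAAPgP///8AAAAAAAAAPw////8AAAAAAAAAP/////4AAAAAAAAAH/////4AAAAAAAAAH/////8AAAAAAAAAH/////8AAAAAAAAAD/D///8AAAAAAAAAD/A///+AAAAAAAAAB/AP//+AAAAAAAAAA+AH//+AAAAAAAAAAeAD///AAAAAAAAAAOAB///gAAAAAAAAAAAB///4AAAAAAAAAAAA////AAAAAAAAAAAA////8AAAAAAAAAAAf///8AAAAAAAAAAAP///8AAAAAAAAAAAP//D8AAAAAAAAAAAP/8B8AAAAAAAAAAAP/gA8AAAAAAAAAAAf8AAMAAAAAAAAAAB/wAAAAAAAAAAAAAH/gAAAAAAAAAAAAAP/AAAAAAAAAAAAAAH+AAAAAAAAAAAAAAB8AAAAAAAAAAAAAAAgAAAAAAAAAAAAAAAAAAAAAAAAAAAAAAAAAAAAAAAAAAAAAAGAAAAAAAAAAAAAAAfAAAAAAAAAAAAAAAfAAAAAAAAAAAAAAA+AAAAAAAAAAAAAAA+AAAAAAAAAAAAAAA8AAAAAAAAAAAAAAAAAAAAAAAAAAAAAAAAAAAAAAAAAAAAAAAAAAAAAAAAAAAAAAAAAAAAAAAAAAAAAAAAAAAAAAAAAAAAAAAAAAAAAAAAAAAAAAAAAAAAAAAAAAAAAAAAAAAAAAAAAAAAAAAAAAAAAAAAAAAAAAAAAAAAAAAAAAAAAAAAAAAAAAAAAAAAAAAAAAAAAAAAAAAAAAAAAAAAAAAAAAAAAAAAAAAAAAAAAAAAAAAAAAAAAAAAAAAAAAAAAAAAAAAAAAAAAAAAAAAAAAAAAAAAAAAAAAAAAAAAAAAAAAAAAAAAAAAAAAAAAAAAAAAAAAAAAAAAAAAAAAAAAAAAAAAAAAAAAAAAAAAAAAAAAAAAAAAAAAAAAAAAAAAAAAAAAAAAAAAAAAAAAAAAAAAAAAAAAAAAAAAAAAAAAAAAAAAAAAAAAAAAAAAAAAAAAAAAA="/>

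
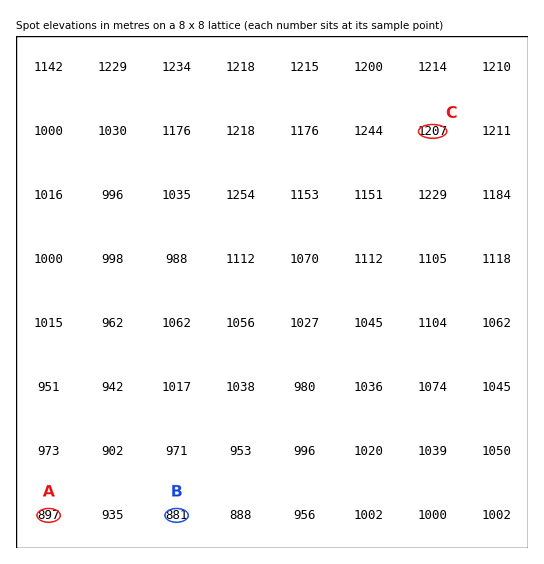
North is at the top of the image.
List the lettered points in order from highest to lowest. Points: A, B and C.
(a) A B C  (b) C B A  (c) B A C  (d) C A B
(d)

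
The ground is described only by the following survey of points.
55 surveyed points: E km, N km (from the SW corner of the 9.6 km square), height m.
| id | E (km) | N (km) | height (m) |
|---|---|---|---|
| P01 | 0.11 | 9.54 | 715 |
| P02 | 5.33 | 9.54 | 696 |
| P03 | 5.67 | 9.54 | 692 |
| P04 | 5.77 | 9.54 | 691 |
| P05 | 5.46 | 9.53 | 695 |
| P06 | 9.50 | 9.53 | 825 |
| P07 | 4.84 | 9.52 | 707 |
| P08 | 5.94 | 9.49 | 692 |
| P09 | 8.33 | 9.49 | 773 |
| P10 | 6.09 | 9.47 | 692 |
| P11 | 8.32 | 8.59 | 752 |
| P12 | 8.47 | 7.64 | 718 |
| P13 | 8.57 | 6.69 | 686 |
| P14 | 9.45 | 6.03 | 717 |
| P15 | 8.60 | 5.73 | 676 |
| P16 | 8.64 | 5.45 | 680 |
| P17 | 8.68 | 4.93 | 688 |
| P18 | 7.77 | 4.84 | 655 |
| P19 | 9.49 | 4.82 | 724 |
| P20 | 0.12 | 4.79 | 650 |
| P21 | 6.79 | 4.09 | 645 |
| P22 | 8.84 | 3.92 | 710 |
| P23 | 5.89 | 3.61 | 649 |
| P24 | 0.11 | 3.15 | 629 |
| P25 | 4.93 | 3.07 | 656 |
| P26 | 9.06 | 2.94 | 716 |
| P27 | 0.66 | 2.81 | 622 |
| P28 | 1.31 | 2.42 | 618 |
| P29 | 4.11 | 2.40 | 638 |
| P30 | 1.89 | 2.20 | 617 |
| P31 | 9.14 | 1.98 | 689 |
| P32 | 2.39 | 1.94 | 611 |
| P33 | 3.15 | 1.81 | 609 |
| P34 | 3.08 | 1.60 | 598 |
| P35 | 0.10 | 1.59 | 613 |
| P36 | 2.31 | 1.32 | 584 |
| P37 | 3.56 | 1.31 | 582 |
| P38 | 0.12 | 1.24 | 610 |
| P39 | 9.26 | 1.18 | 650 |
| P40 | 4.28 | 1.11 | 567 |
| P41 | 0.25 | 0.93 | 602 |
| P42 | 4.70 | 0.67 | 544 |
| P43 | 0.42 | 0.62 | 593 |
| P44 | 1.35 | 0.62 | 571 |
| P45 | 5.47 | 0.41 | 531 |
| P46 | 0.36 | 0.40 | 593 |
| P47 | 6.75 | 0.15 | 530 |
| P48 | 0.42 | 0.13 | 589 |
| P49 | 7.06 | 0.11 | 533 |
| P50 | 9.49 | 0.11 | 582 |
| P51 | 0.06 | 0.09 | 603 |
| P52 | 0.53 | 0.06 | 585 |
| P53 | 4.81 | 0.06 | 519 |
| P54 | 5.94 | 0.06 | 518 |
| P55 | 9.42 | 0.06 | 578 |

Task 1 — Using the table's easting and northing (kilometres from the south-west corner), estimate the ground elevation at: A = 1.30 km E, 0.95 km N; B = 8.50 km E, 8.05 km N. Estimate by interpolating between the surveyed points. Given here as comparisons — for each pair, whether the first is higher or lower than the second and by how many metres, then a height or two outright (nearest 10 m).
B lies higher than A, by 160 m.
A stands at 580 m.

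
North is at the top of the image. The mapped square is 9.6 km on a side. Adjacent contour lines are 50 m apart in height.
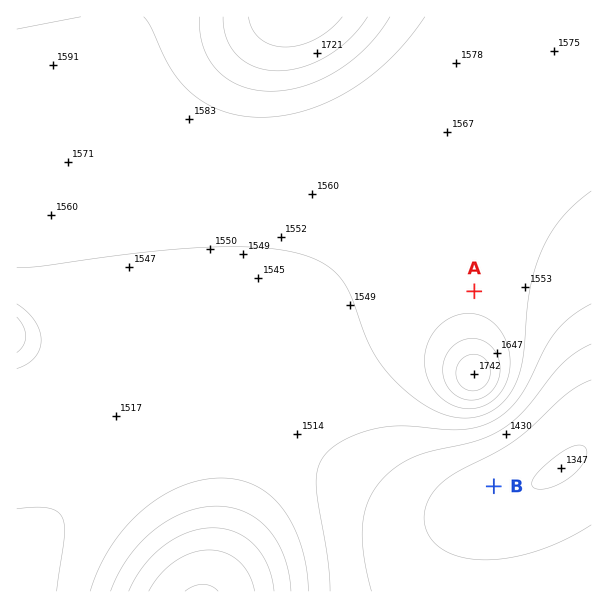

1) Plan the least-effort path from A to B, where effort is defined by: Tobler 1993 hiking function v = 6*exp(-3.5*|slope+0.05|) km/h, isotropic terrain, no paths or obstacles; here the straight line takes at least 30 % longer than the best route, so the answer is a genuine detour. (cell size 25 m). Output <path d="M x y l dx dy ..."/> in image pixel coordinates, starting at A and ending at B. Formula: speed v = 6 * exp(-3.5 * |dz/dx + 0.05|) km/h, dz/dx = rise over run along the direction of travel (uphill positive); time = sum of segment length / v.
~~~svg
<path d="M474 291l6 3 35 35 12 24 0 46-33 66 0 21"/>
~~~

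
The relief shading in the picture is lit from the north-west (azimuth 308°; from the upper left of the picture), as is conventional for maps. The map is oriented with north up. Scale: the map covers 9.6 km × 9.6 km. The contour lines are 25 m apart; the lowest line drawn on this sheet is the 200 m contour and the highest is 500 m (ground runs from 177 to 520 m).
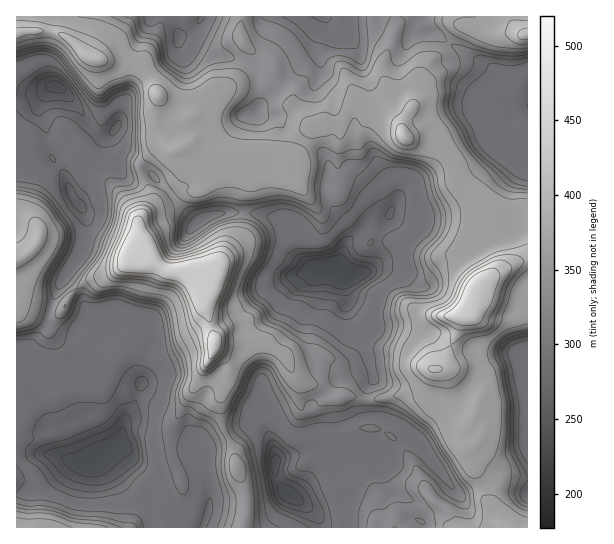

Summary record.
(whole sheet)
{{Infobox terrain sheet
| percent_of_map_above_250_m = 94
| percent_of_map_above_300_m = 64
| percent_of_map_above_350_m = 46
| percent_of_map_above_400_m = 28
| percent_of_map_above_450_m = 6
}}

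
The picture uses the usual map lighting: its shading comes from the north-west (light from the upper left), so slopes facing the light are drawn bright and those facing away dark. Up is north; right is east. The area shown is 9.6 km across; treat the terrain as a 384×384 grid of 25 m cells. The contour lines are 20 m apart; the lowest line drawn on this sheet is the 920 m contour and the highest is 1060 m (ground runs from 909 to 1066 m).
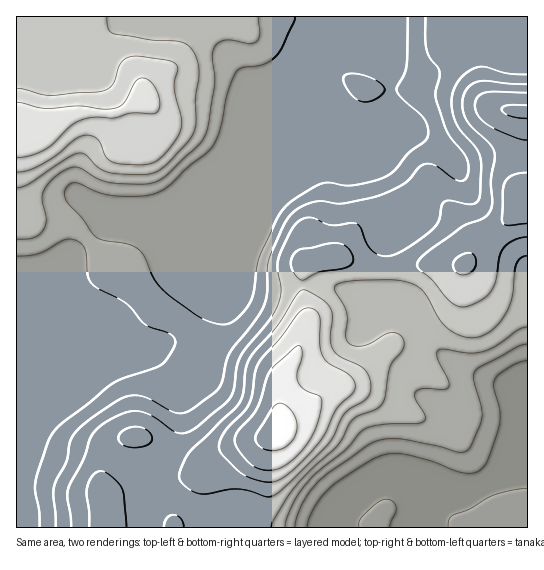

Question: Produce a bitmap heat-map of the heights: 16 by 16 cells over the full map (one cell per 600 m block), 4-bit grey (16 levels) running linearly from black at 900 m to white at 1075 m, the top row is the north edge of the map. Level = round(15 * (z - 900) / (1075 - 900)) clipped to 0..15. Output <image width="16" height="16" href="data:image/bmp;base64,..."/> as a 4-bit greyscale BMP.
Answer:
<image width="16" height="16" href="data:image/bmp;base64,Qk32AAAAAAAAAHYAAAAoAAAAEAAAABAAAAABAAQAAAAAAIAAAAATCwAAEwsAABAAAAAAAAAAAAAAABEREQAiIiIAMzMzAERERABVVVUAZmZmAHd3dwCIiIgAmZmZAKqqqgC7u7sAzMzMAN3d3QDu7u4A////ADaZiIhREiIjNpiJmpQRERE1eIi92VMzMTNXZozshlUxMzREa9ynVTEzMzRZyodlUzMzRDWadmeGMzQzJIh2eZdDRDIjiYeKqGQzIiNXdmiaZERCIjRFZnuXeYQyIiNFerqapzIiIjabmZqnQiIzRqt3eZdEMzNFdod3dmUzIkVV"/>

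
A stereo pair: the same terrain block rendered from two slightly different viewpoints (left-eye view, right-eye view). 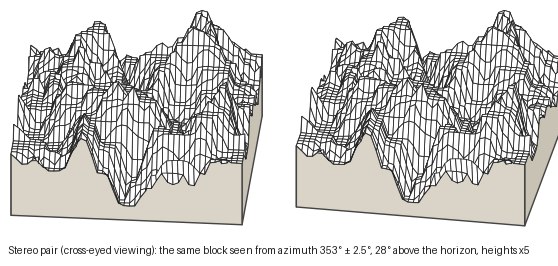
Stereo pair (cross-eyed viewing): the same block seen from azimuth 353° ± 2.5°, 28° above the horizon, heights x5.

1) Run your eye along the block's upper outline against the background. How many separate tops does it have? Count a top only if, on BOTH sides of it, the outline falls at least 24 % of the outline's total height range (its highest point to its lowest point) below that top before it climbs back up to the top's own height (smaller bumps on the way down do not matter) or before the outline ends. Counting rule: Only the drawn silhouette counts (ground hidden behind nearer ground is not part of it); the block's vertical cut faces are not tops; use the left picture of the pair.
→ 2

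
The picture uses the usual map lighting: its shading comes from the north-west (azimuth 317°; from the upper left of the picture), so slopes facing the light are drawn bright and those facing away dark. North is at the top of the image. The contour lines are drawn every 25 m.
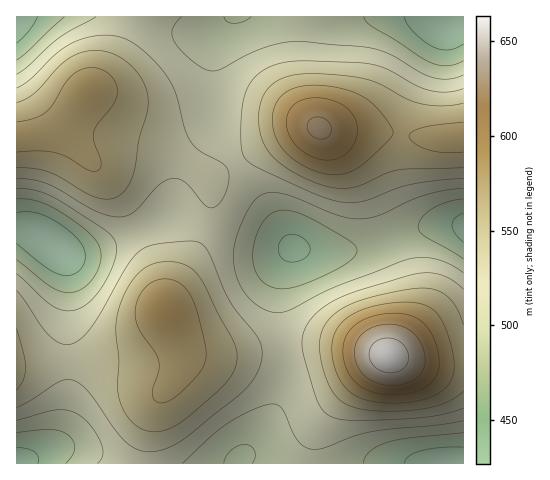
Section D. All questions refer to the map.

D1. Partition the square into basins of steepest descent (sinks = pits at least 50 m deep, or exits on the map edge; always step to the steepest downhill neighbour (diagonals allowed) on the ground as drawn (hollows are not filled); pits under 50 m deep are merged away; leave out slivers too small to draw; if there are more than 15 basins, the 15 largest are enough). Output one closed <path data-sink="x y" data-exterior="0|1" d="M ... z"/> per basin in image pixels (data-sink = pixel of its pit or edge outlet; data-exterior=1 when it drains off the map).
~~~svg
<path data-sink="463 228" data-exterior="1" d="M315 127l-14 2-21 8-29 15-42 28 2 5 0 21-7 26-14 31-25 43 0 5 17 31 8 10 7 2 30 0 64-9 44 0 36 6 48 13 44 3 1-229-36 0-46-6-53-2z"/><path data-sink="447 24" data-exterior="0" d="M463 16l-327 0-12 27-14 26-11 13-17 14-23 31 25 27 35-11 27 3 37 15 25 18 56-33 42-18 9-1 14 3 53 2 46 6 35-1z"/><path data-sink="50 243" data-exterior="0" d="M60 128l-14 6-30 4 0 227 44-3 90 0 11-2 11-7 4-10-2-15-9-17 0-5 25-43 14-31 7-26 0-21-10-13-12-8-22-12-21-6-27-3-35 11z"/><path data-sink="447 463" data-exterior="1" d="M179 336l3 12 0 15-5 12-17 22-6 12-10 36-1 19 321-1-1-96-44-3-48-13-36-6-44 0-64 9-30 0-7-2-5-6z"/><path data-sink="17 463" data-exterior="1" d="M174 328l1 20-7 9-10 4-98 1-43 4-1 97 125 1 13-55 6-12 17-22 5-12 0-15z"/><path data-sink="17 20" data-exterior="1" d="M134 16l-118 1 1 120 33-4 7-4 9-9 16-24 20-16 11-14 11-23z"/>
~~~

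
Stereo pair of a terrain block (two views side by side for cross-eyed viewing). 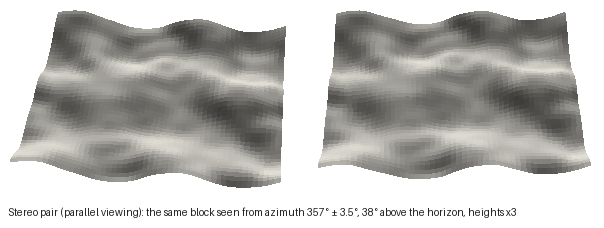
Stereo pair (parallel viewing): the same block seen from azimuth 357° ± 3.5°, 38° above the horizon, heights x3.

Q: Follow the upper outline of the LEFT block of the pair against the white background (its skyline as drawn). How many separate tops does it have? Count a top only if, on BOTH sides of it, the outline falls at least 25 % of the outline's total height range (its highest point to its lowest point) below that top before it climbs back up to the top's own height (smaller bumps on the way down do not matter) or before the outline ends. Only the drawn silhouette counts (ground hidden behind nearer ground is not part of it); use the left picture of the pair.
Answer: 0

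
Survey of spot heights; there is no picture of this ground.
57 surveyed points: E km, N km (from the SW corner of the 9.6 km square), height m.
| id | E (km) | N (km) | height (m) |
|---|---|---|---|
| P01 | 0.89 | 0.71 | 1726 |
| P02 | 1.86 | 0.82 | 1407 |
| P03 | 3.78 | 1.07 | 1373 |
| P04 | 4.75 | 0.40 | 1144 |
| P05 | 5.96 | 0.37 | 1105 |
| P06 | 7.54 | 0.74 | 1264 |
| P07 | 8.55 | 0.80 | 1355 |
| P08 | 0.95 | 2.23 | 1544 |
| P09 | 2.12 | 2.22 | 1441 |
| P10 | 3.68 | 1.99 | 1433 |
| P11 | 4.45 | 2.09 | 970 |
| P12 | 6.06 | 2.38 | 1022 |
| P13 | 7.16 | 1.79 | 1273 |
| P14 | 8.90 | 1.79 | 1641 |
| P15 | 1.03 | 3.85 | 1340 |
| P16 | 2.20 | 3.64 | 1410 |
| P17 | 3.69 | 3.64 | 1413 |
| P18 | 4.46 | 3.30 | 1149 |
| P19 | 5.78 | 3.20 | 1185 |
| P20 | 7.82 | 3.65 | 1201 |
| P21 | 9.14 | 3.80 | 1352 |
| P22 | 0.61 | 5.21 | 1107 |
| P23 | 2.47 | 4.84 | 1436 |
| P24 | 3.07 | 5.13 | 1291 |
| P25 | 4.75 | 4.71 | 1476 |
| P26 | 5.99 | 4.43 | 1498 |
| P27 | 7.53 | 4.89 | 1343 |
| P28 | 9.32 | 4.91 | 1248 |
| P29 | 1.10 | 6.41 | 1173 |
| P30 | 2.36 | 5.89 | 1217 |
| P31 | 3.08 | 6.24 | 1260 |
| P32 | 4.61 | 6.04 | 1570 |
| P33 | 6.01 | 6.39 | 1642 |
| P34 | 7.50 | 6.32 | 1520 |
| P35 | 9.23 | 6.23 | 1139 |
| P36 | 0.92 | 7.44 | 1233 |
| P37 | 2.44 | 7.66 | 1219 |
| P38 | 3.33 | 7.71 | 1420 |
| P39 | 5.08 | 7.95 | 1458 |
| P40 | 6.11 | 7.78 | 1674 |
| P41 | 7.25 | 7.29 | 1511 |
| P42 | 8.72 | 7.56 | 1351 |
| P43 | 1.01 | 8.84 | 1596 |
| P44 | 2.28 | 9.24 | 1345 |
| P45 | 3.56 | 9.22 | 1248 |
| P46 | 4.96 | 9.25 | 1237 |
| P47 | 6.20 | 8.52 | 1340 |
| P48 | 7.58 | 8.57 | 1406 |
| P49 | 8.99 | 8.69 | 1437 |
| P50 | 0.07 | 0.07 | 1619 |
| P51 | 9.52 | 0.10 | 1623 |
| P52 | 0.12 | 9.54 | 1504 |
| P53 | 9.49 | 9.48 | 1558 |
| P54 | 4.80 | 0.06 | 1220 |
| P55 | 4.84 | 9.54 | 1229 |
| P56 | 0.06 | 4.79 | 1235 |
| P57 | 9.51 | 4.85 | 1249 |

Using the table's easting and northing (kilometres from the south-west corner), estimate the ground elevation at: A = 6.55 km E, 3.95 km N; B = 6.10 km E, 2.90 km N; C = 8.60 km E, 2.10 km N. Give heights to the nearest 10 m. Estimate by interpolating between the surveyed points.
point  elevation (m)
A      1400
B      1110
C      1520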